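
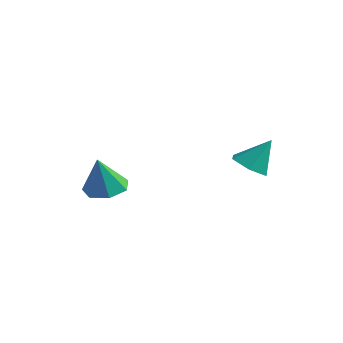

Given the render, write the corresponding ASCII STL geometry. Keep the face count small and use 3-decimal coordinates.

solid 
facet normal -0.040 0.288 -0.957
outer loop
vertex -1.927 -2.363 0.565
vertex -2.543 -2.532 0.54
vertex -2.291 -1.966 0.7
endloop
endfacet
facet normal 0.694 0.444 0.566
outer loop
vertex -1.927 -2.363 0.565
vertex -2.291 -1.966 0.7
vertex -2.497 -2.868 1.66
endloop
endfacet
facet normal -0.039 0.288 -0.957
outer loop
vertex -2.291 -1.966 0.7
vertex -2.543 -2.532 0.54
vertex -2.845 -1.995 0.714
endloop
endfacet
facet normal -0.021 0.731 0.682
outer loop
vertex -2.291 -1.966 0.7
vertex -2.845 -1.995 0.714
vertex -2.497 -2.868 1.66
endloop
endfacet
facet normal -0.041 0.287 -0.957
outer loop
vertex -2.845 -1.995 0.714
vertex -2.543 -2.532 0.54
vertex -3.172 -2.428 0.598
endloop
endfacet
facet normal -0.706 0.372 0.603
outer loop
vertex -2.845 -1.995 0.714
vertex -3.172 -2.428 0.598
vertex -2.497 -2.868 1.66
endloop
endfacet
facet normal -0.041 0.287 -0.957
outer loop
vertex -3.172 -2.428 0.598
vertex -2.543 -2.532 0.54
vertex -3.026 -2.94 0.438
endloop
endfacet
facet normal -0.847 -0.363 0.388
outer loop
vertex -3.172 -2.428 0.598
vertex -3.026 -2.94 0.438
vertex -2.497 -2.868 1.66
endloop
endfacet
facet normal -0.041 0.287 -0.957
outer loop
vertex -3.026 -2.94 0.438
vertex -2.543 -2.532 0.54
vertex -2.516 -3.144 0.355
endloop
endfacet
facet normal -0.336 -0.921 0.200
outer loop
vertex -3.026 -2.94 0.438
vertex -2.516 -3.144 0.355
vertex -2.497 -2.868 1.66
endloop
endfacet
facet normal -0.040 0.288 -0.957
outer loop
vertex -2.516 -3.144 0.355
vertex -2.543 -2.532 0.54
vertex -2.027 -2.887 0.412
endloop
endfacet
facet normal 0.441 -0.879 0.180
outer loop
vertex -2.516 -3.144 0.355
vertex -2.027 -2.887 0.412
vertex -2.497 -2.868 1.66
endloop
endfacet
facet normal -0.040 0.287 -0.957
outer loop
vertex -2.027 -2.887 0.412
vertex -2.543 -2.532 0.54
vertex -1.927 -2.363 0.565
endloop
endfacet
facet normal 0.899 -0.272 0.343
outer loop
vertex -2.027 -2.887 0.412
vertex -1.927 -2.363 0.565
vertex -2.497 -2.868 1.66
endloop
endfacet
facet normal -0.310 -0.454 -0.835
outer loop
vertex 0.088 0.83 0.742
vertex -0.486 0.797 0.973
vertex -0.313 1.291 0.64
endloop
endfacet
facet normal 0.761 0.641 -0.094
outer loop
vertex 0.088 0.83 0.742
vertex -0.313 1.291 0.64
vertex -0.154 1.283 1.867
endloop
endfacet
facet normal -0.311 -0.454 -0.835
outer loop
vertex -0.313 1.291 0.64
vertex -0.486 0.797 0.973
vertex -0.888 1.258 0.872
endloop
endfacet
facet normal -0.052 0.999 0.013
outer loop
vertex -0.313 1.291 0.64
vertex -0.888 1.258 0.872
vertex -0.154 1.283 1.867
endloop
endfacet
facet normal -0.310 -0.454 -0.836
outer loop
vertex -0.888 1.258 0.872
vertex -0.486 0.797 0.973
vertex -1.06 0.764 1.204
endloop
endfacet
facet normal -0.674 0.559 0.483
outer loop
vertex -0.888 1.258 0.872
vertex -1.06 0.764 1.204
vertex -0.154 1.283 1.867
endloop
endfacet
facet normal -0.310 -0.455 -0.835
outer loop
vertex -1.06 0.764 1.204
vertex -0.486 0.797 0.973
vertex -0.658 0.303 1.306
endloop
endfacet
facet normal -0.483 -0.235 0.844
outer loop
vertex -1.06 0.764 1.204
vertex -0.658 0.303 1.306
vertex -0.154 1.283 1.867
endloop
endfacet
facet normal -0.310 -0.455 -0.835
outer loop
vertex -0.658 0.303 1.306
vertex -0.486 0.797 0.973
vertex -0.084 0.336 1.075
endloop
endfacet
facet normal 0.330 -0.591 0.736
outer loop
vertex -0.658 0.303 1.306
vertex -0.084 0.336 1.075
vertex -0.154 1.283 1.867
endloop
endfacet
facet normal -0.310 -0.455 -0.835
outer loop
vertex -0.084 0.336 1.075
vertex -0.486 0.797 0.973
vertex 0.088 0.83 0.742
endloop
endfacet
facet normal 0.952 -0.152 0.266
outer loop
vertex -0.084 0.336 1.075
vertex 0.088 0.83 0.742
vertex -0.154 1.283 1.867
endloop
endfacet

endsolid


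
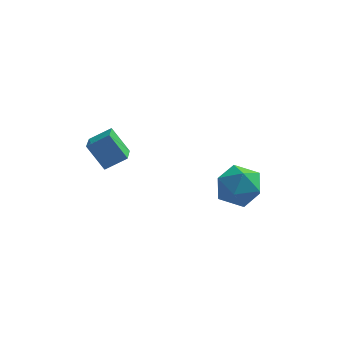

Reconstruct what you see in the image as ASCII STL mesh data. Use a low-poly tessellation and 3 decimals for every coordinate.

solid 
facet normal -0.999 -0.032 -0.030
outer loop
vertex 0.542 0.635 -1.493
vertex 0.581 -0.324 -1.767
vertex 0.544 -0.083 -0.799
endloop
endfacet
facet normal -0.774 0.439 0.456
outer loop
vertex 0.542 0.635 -1.493
vertex 0.544 -0.083 -0.799
vertex 1.091 0.742 -0.665
endloop
endfacet
facet normal -0.367 0.922 0.124
outer loop
vertex 0.542 0.635 -1.493
vertex 1.091 0.742 -0.665
vertex 1.466 1.011 -1.551
endloop
endfacet
facet normal -0.341 0.749 -0.568
outer loop
vertex 0.542 0.635 -1.493
vertex 1.466 1.011 -1.551
vertex 1.151 0.352 -2.232
endloop
endfacet
facet normal -0.731 0.160 -0.664
outer loop
vertex 0.542 0.635 -1.493
vertex 1.151 0.352 -2.232
vertex 0.581 -0.324 -1.767
endloop
endfacet
facet normal -0.365 0.091 0.927
outer loop
vertex 1.091 0.742 -0.665
vertex 0.544 -0.083 -0.799
vertex 1.469 -0.152 -0.428
endloop
endfacet
facet normal -0.729 -0.670 0.139
outer loop
vertex 0.544 -0.083 -0.799
vertex 0.581 -0.324 -1.767
vertex 1.154 -0.811 -1.109
endloop
endfacet
facet normal -0.296 -0.360 -0.885
outer loop
vertex 0.581 -0.324 -1.767
vertex 1.151 0.352 -2.232
vertex 1.529 -0.542 -1.995
endloop
endfacet
facet normal 0.337 0.594 -0.731
outer loop
vertex 1.151 0.352 -2.232
vertex 1.466 1.011 -1.551
vertex 2.076 0.283 -1.861
endloop
endfacet
facet normal 0.294 0.873 0.390
outer loop
vertex 1.466 1.011 -1.551
vertex 1.091 0.742 -0.665
vertex 2.039 0.524 -0.893
endloop
endfacet
facet normal 0.341 -0.749 0.568
outer loop
vertex 2.078 -0.435 -1.167
vertex 1.469 -0.152 -0.428
vertex 1.154 -0.811 -1.109
endloop
endfacet
facet normal 0.367 -0.922 -0.124
outer loop
vertex 2.078 -0.435 -1.167
vertex 1.154 -0.811 -1.109
vertex 1.529 -0.542 -1.995
endloop
endfacet
facet normal 0.774 -0.439 -0.456
outer loop
vertex 2.078 -0.435 -1.167
vertex 1.529 -0.542 -1.995
vertex 2.076 0.283 -1.861
endloop
endfacet
facet normal 0.999 0.032 0.030
outer loop
vertex 2.078 -0.435 -1.167
vertex 2.076 0.283 -1.861
vertex 2.039 0.524 -0.893
endloop
endfacet
facet normal 0.731 -0.160 0.664
outer loop
vertex 2.078 -0.435 -1.167
vertex 2.039 0.524 -0.893
vertex 1.469 -0.152 -0.428
endloop
endfacet
facet normal -0.337 -0.594 0.731
outer loop
vertex 1.154 -0.811 -1.109
vertex 1.469 -0.152 -0.428
vertex 0.544 -0.083 -0.799
endloop
endfacet
facet normal -0.294 -0.873 -0.390
outer loop
vertex 1.529 -0.542 -1.995
vertex 1.154 -0.811 -1.109
vertex 0.581 -0.324 -1.767
endloop
endfacet
facet normal 0.365 -0.091 -0.927
outer loop
vertex 2.076 0.283 -1.861
vertex 1.529 -0.542 -1.995
vertex 1.151 0.352 -2.232
endloop
endfacet
facet normal 0.729 0.670 -0.139
outer loop
vertex 2.039 0.524 -0.893
vertex 2.076 0.283 -1.861
vertex 1.466 1.011 -1.551
endloop
endfacet
facet normal 0.296 0.360 0.885
outer loop
vertex 1.469 -0.152 -0.428
vertex 2.039 0.524 -0.893
vertex 1.091 0.742 -0.665
endloop
endfacet
facet normal -0.551 0.274 0.788
outer loop
vertex -3.064 -2.798 3.378
vertex -3.091 -1.784 3.007
vertex -3.84 -2.993 2.903
endloop
endfacet
facet normal 0.025 -0.939 0.344
outer loop
vertex -3.189 -3.316 1.973
vertex -3.064 -2.798 3.378
vertex -3.84 -2.993 2.903
endloop
endfacet
facet normal -0.552 0.274 0.788
outer loop
vertex -3.84 -2.993 2.903
vertex -3.091 -1.784 3.007
vertex -3.866 -1.979 2.532
endloop
endfacet
facet normal -0.834 -0.208 -0.511
outer loop
vertex -3.866 -1.979 2.532
vertex -3.189 -3.316 1.973
vertex -3.84 -2.993 2.903
endloop
endfacet
facet normal 0.834 0.209 0.511
outer loop
vertex -3.064 -2.798 3.378
vertex -2.44 -2.107 2.077
vertex -3.091 -1.784 3.007
endloop
endfacet
facet normal 0.025 -0.939 0.344
outer loop
vertex -2.414 -3.121 2.448
vertex -3.064 -2.798 3.378
vertex -3.189 -3.316 1.973
endloop
endfacet
facet normal 0.834 0.208 0.511
outer loop
vertex -2.414 -3.121 2.448
vertex -2.44 -2.107 2.077
vertex -3.064 -2.798 3.378
endloop
endfacet
facet normal -0.025 0.939 -0.344
outer loop
vertex -3.091 -1.784 3.007
vertex -2.44 -2.107 2.077
vertex -3.866 -1.979 2.532
endloop
endfacet
facet normal -0.834 -0.209 -0.510
outer loop
vertex -3.216 -2.302 1.602
vertex -3.189 -3.316 1.973
vertex -3.866 -1.979 2.532
endloop
endfacet
facet normal -0.025 0.939 -0.344
outer loop
vertex -3.866 -1.979 2.532
vertex -2.44 -2.107 2.077
vertex -3.216 -2.302 1.602
endloop
endfacet
facet normal 0.552 -0.274 -0.788
outer loop
vertex -3.216 -2.302 1.602
vertex -2.414 -3.121 2.448
vertex -3.189 -3.316 1.973
endloop
endfacet
facet normal 0.551 -0.274 -0.788
outer loop
vertex -2.44 -2.107 2.077
vertex -2.414 -3.121 2.448
vertex -3.216 -2.302 1.602
endloop
endfacet

endsolid


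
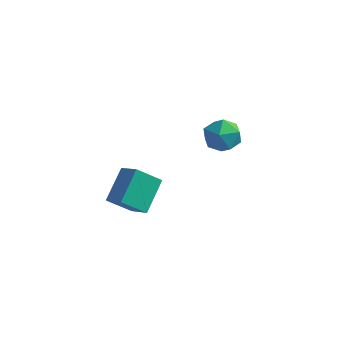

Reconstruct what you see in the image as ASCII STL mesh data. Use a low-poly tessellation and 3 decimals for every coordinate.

solid 
facet normal -0.578 -0.500 0.645
outer loop
vertex 0.042 -2.221 -0.798
vertex -1.043 -1.764 -1.415
vertex 0.065 -3.866 -2.054
endloop
endfacet
facet normal 0.816 -0.343 0.464
outer loop
vertex 1.023 -3.036 -3.125
vertex 0.042 -2.221 -0.798
vertex 0.065 -3.866 -2.054
endloop
endfacet
facet normal -0.578 -0.501 0.645
outer loop
vertex 0.065 -3.866 -2.054
vertex -1.043 -1.764 -1.415
vertex -1.021 -3.409 -2.672
endloop
endfacet
facet normal 0.011 -0.795 -0.607
outer loop
vertex -1.021 -3.409 -2.672
vertex 1.023 -3.036 -3.125
vertex 0.065 -3.866 -2.054
endloop
endfacet
facet normal -0.010 0.795 0.607
outer loop
vertex 0.042 -2.221 -0.798
vertex -0.085 -0.934 -2.486
vertex -1.043 -1.764 -1.415
endloop
endfacet
facet normal 0.816 -0.344 0.465
outer loop
vertex 1.001 -1.391 -1.868
vertex 0.042 -2.221 -0.798
vertex 1.023 -3.036 -3.125
endloop
endfacet
facet normal -0.011 0.795 0.607
outer loop
vertex 1.001 -1.391 -1.868
vertex -0.085 -0.934 -2.486
vertex 0.042 -2.221 -0.798
endloop
endfacet
facet normal -0.816 0.344 -0.464
outer loop
vertex -1.043 -1.764 -1.415
vertex -0.085 -0.934 -2.486
vertex -1.021 -3.409 -2.672
endloop
endfacet
facet normal 0.010 -0.795 -0.607
outer loop
vertex -0.062 -2.579 -3.742
vertex 1.023 -3.036 -3.125
vertex -1.021 -3.409 -2.672
endloop
endfacet
facet normal -0.816 0.344 -0.465
outer loop
vertex -1.021 -3.409 -2.672
vertex -0.085 -0.934 -2.486
vertex -0.062 -2.579 -3.742
endloop
endfacet
facet normal 0.578 0.501 -0.645
outer loop
vertex -0.062 -2.579 -3.742
vertex 1.001 -1.391 -1.868
vertex 1.023 -3.036 -3.125
endloop
endfacet
facet normal 0.578 0.500 -0.645
outer loop
vertex -0.085 -0.934 -2.486
vertex 1.001 -1.391 -1.868
vertex -0.062 -2.579 -3.742
endloop
endfacet
facet normal -0.203 0.723 0.660
outer loop
vertex 1.135 4.146 -1.191
vertex 1.856 3.664 -0.441
vertex 2.24 4.449 -1.183
endloop
endfacet
facet normal -0.264 0.964 -0.009
outer loop
vertex 1.135 4.146 -1.191
vertex 2.24 4.449 -1.183
vertex 1.697 4.291 -2.179
endloop
endfacet
facet normal -0.751 0.564 -0.344
outer loop
vertex 1.135 4.146 -1.191
vertex 1.697 4.291 -2.179
vertex 0.977 3.408 -2.054
endloop
endfacet
facet normal -0.990 0.075 0.117
outer loop
vertex 1.135 4.146 -1.191
vertex 0.977 3.408 -2.054
vertex 1.075 3.021 -0.98
endloop
endfacet
facet normal -0.652 0.173 0.738
outer loop
vertex 1.135 4.146 -1.191
vertex 1.075 3.021 -0.98
vertex 1.856 3.664 -0.441
endloop
endfacet
facet normal 0.363 0.869 -0.336
outer loop
vertex 1.697 4.291 -2.179
vertex 2.24 4.449 -1.183
vertex 2.765 3.899 -2.04
endloop
endfacet
facet normal 0.461 0.480 0.746
outer loop
vertex 2.24 4.449 -1.183
vertex 1.856 3.664 -0.441
vertex 2.863 3.512 -0.966
endloop
endfacet
facet normal -0.264 -0.411 0.873
outer loop
vertex 1.856 3.664 -0.441
vertex 1.075 3.021 -0.98
vertex 2.143 2.629 -0.841
endloop
endfacet
facet normal -0.811 -0.570 -0.131
outer loop
vertex 1.075 3.021 -0.98
vertex 0.977 3.408 -2.054
vertex 1.6 2.471 -1.837
endloop
endfacet
facet normal -0.424 0.222 -0.878
outer loop
vertex 0.977 3.408 -2.054
vertex 1.697 4.291 -2.179
vertex 1.984 3.256 -2.579
endloop
endfacet
facet normal 0.990 -0.075 -0.117
outer loop
vertex 2.705 2.774 -1.829
vertex 2.765 3.899 -2.04
vertex 2.863 3.512 -0.966
endloop
endfacet
facet normal 0.751 -0.564 0.344
outer loop
vertex 2.705 2.774 -1.829
vertex 2.863 3.512 -0.966
vertex 2.143 2.629 -0.841
endloop
endfacet
facet normal 0.264 -0.964 0.009
outer loop
vertex 2.705 2.774 -1.829
vertex 2.143 2.629 -0.841
vertex 1.6 2.471 -1.837
endloop
endfacet
facet normal 0.203 -0.723 -0.660
outer loop
vertex 2.705 2.774 -1.829
vertex 1.6 2.471 -1.837
vertex 1.984 3.256 -2.579
endloop
endfacet
facet normal 0.652 -0.173 -0.738
outer loop
vertex 2.705 2.774 -1.829
vertex 1.984 3.256 -2.579
vertex 2.765 3.899 -2.04
endloop
endfacet
facet normal 0.811 0.570 0.131
outer loop
vertex 2.863 3.512 -0.966
vertex 2.765 3.899 -2.04
vertex 2.24 4.449 -1.183
endloop
endfacet
facet normal 0.424 -0.222 0.878
outer loop
vertex 2.143 2.629 -0.841
vertex 2.863 3.512 -0.966
vertex 1.856 3.664 -0.441
endloop
endfacet
facet normal -0.363 -0.869 0.336
outer loop
vertex 1.6 2.471 -1.837
vertex 2.143 2.629 -0.841
vertex 1.075 3.021 -0.98
endloop
endfacet
facet normal -0.461 -0.480 -0.746
outer loop
vertex 1.984 3.256 -2.579
vertex 1.6 2.471 -1.837
vertex 0.977 3.408 -2.054
endloop
endfacet
facet normal 0.264 0.411 -0.873
outer loop
vertex 2.765 3.899 -2.04
vertex 1.984 3.256 -2.579
vertex 1.697 4.291 -2.179
endloop
endfacet

endsolid


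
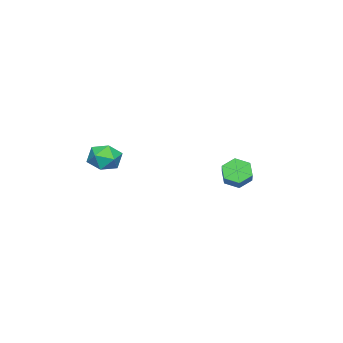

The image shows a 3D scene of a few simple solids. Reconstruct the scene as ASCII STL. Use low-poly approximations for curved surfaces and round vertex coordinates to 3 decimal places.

solid 
facet normal -0.644 0.673 -0.364
outer loop
vertex 1.212 -2.465 0.268
vertex 0.707 -2.865 0.422
vertex 0.924 -2.419 0.862
endloop
endfacet
facet normal -0.059 0.993 -0.106
outer loop
vertex 1.212 -2.465 0.268
vertex 0.924 -2.419 0.862
vertex 1.583 -2.385 0.811
endloop
endfacet
facet normal 0.506 0.733 -0.454
outer loop
vertex 1.212 -2.465 0.268
vertex 1.583 -2.385 0.811
vertex 1.774 -2.809 0.339
endloop
endfacet
facet normal 0.273 0.254 -0.928
outer loop
vertex 1.212 -2.465 0.268
vertex 1.774 -2.809 0.339
vertex 1.233 -3.105 0.099
endloop
endfacet
facet normal -0.437 0.216 -0.873
outer loop
vertex 1.212 -2.465 0.268
vertex 1.233 -3.105 0.099
vertex 0.707 -2.865 0.422
endloop
endfacet
facet normal 0.003 0.813 0.582
outer loop
vertex 1.583 -2.385 0.811
vertex 0.924 -2.419 0.862
vertex 1.307 -2.735 1.301
endloop
endfacet
facet normal -0.941 0.296 0.164
outer loop
vertex 0.924 -2.419 0.862
vertex 0.707 -2.865 0.422
vertex 0.766 -3.031 1.061
endloop
endfacet
facet normal -0.607 -0.444 -0.659
outer loop
vertex 0.707 -2.865 0.422
vertex 1.233 -3.105 0.099
vertex 0.957 -3.455 0.589
endloop
endfacet
facet normal 0.542 -0.383 -0.748
outer loop
vertex 1.233 -3.105 0.099
vertex 1.774 -2.809 0.339
vertex 1.616 -3.421 0.538
endloop
endfacet
facet normal 0.919 0.394 0.018
outer loop
vertex 1.774 -2.809 0.339
vertex 1.583 -2.385 0.811
vertex 1.833 -2.975 0.978
endloop
endfacet
facet normal -0.273 -0.254 0.928
outer loop
vertex 1.328 -3.375 1.132
vertex 1.307 -2.735 1.301
vertex 0.766 -3.031 1.061
endloop
endfacet
facet normal -0.506 -0.733 0.454
outer loop
vertex 1.328 -3.375 1.132
vertex 0.766 -3.031 1.061
vertex 0.957 -3.455 0.589
endloop
endfacet
facet normal 0.059 -0.993 0.106
outer loop
vertex 1.328 -3.375 1.132
vertex 0.957 -3.455 0.589
vertex 1.616 -3.421 0.538
endloop
endfacet
facet normal 0.644 -0.673 0.364
outer loop
vertex 1.328 -3.375 1.132
vertex 1.616 -3.421 0.538
vertex 1.833 -2.975 0.978
endloop
endfacet
facet normal 0.437 -0.216 0.873
outer loop
vertex 1.328 -3.375 1.132
vertex 1.833 -2.975 0.978
vertex 1.307 -2.735 1.301
endloop
endfacet
facet normal -0.542 0.383 0.748
outer loop
vertex 0.766 -3.031 1.061
vertex 1.307 -2.735 1.301
vertex 0.924 -2.419 0.862
endloop
endfacet
facet normal -0.919 -0.394 -0.018
outer loop
vertex 0.957 -3.455 0.589
vertex 0.766 -3.031 1.061
vertex 0.707 -2.865 0.422
endloop
endfacet
facet normal -0.003 -0.813 -0.582
outer loop
vertex 1.616 -3.421 0.538
vertex 0.957 -3.455 0.589
vertex 1.233 -3.105 0.099
endloop
endfacet
facet normal 0.941 -0.296 -0.164
outer loop
vertex 1.833 -2.975 0.978
vertex 1.616 -3.421 0.538
vertex 1.774 -2.809 0.339
endloop
endfacet
facet normal 0.607 0.444 0.659
outer loop
vertex 1.307 -2.735 1.301
vertex 1.833 -2.975 0.978
vertex 1.583 -2.385 0.811
endloop
endfacet
facet normal -0.755 -0.340 -0.561
outer loop
vertex -3.32 0.004 -1.854
vertex -3.579 -0.205 -1.379
vertex -3.691 0.336 -1.556
endloop
endfacet
facet normal 0.147 0.746 -0.649
outer loop
vertex -3.32 0.004 -1.854
vertex -3.691 0.336 -1.556
vertex -2.542 0.354 -1.276
endloop
endfacet
facet normal 0.147 0.746 -0.649
outer loop
vertex -2.542 0.354 -1.276
vertex -3.691 0.336 -1.556
vertex -2.913 0.686 -0.978
endloop
endfacet
facet normal 0.755 0.340 0.561
outer loop
vertex -2.542 0.354 -1.276
vertex -2.913 0.686 -0.978
vertex -2.801 0.145 -0.801
endloop
endfacet
facet normal -0.756 -0.340 -0.560
outer loop
vertex -3.691 0.336 -1.556
vertex -3.579 -0.205 -1.379
vertex -3.949 0.127 -1.081
endloop
endfacet
facet normal -0.481 0.869 0.121
outer loop
vertex -3.691 0.336 -1.556
vertex -3.949 0.127 -1.081
vertex -2.913 0.686 -0.978
endloop
endfacet
facet normal -0.481 0.869 0.121
outer loop
vertex -2.913 0.686 -0.978
vertex -3.949 0.127 -1.081
vertex -3.171 0.477 -0.503
endloop
endfacet
facet normal 0.756 0.340 0.560
outer loop
vertex -2.913 0.686 -0.978
vertex -3.171 0.477 -0.503
vertex -2.801 0.145 -0.801
endloop
endfacet
facet normal -0.756 -0.339 -0.561
outer loop
vertex -3.949 0.127 -1.081
vertex -3.579 -0.205 -1.379
vertex -3.838 -0.414 -0.904
endloop
endfacet
facet normal -0.627 0.123 0.769
outer loop
vertex -3.949 0.127 -1.081
vertex -3.838 -0.414 -0.904
vertex -3.171 0.477 -0.503
endloop
endfacet
facet normal -0.627 0.123 0.769
outer loop
vertex -3.171 0.477 -0.503
vertex -3.838 -0.414 -0.904
vertex -3.06 -0.064 -0.326
endloop
endfacet
facet normal 0.756 0.339 0.561
outer loop
vertex -3.171 0.477 -0.503
vertex -3.06 -0.064 -0.326
vertex -2.801 0.145 -0.801
endloop
endfacet
facet normal -0.755 -0.340 -0.561
outer loop
vertex -3.838 -0.414 -0.904
vertex -3.579 -0.205 -1.379
vertex -3.467 -0.746 -1.202
endloop
endfacet
facet normal -0.147 -0.746 0.649
outer loop
vertex -3.838 -0.414 -0.904
vertex -3.467 -0.746 -1.202
vertex -3.06 -0.064 -0.326
endloop
endfacet
facet normal -0.147 -0.746 0.649
outer loop
vertex -3.06 -0.064 -0.326
vertex -3.467 -0.746 -1.202
vertex -2.689 -0.396 -0.624
endloop
endfacet
facet normal 0.755 0.340 0.561
outer loop
vertex -3.06 -0.064 -0.326
vertex -2.689 -0.396 -0.624
vertex -2.801 0.145 -0.801
endloop
endfacet
facet normal -0.756 -0.340 -0.560
outer loop
vertex -3.467 -0.746 -1.202
vertex -3.579 -0.205 -1.379
vertex -3.209 -0.537 -1.677
endloop
endfacet
facet normal 0.481 -0.869 -0.121
outer loop
vertex -3.467 -0.746 -1.202
vertex -3.209 -0.537 -1.677
vertex -2.689 -0.396 -0.624
endloop
endfacet
facet normal 0.481 -0.869 -0.121
outer loop
vertex -2.689 -0.396 -0.624
vertex -3.209 -0.537 -1.677
vertex -2.431 -0.187 -1.099
endloop
endfacet
facet normal 0.756 0.340 0.560
outer loop
vertex -2.689 -0.396 -0.624
vertex -2.431 -0.187 -1.099
vertex -2.801 0.145 -0.801
endloop
endfacet
facet normal -0.756 -0.339 -0.561
outer loop
vertex -3.209 -0.537 -1.677
vertex -3.579 -0.205 -1.379
vertex -3.32 0.004 -1.854
endloop
endfacet
facet normal 0.627 -0.123 -0.769
outer loop
vertex -3.209 -0.537 -1.677
vertex -3.32 0.004 -1.854
vertex -2.431 -0.187 -1.099
endloop
endfacet
facet normal 0.627 -0.123 -0.769
outer loop
vertex -2.431 -0.187 -1.099
vertex -3.32 0.004 -1.854
vertex -2.542 0.354 -1.276
endloop
endfacet
facet normal 0.756 0.339 0.561
outer loop
vertex -2.431 -0.187 -1.099
vertex -2.542 0.354 -1.276
vertex -2.801 0.145 -0.801
endloop
endfacet

endsolid


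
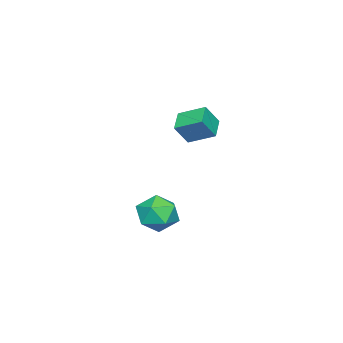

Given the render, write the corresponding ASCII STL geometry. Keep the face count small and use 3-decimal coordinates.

solid 
facet normal 0.191 0.291 0.937
outer loop
vertex 3.738 2.268 -1.886
vertex 3.532 1.194 -1.511
vertex 4.602 1.502 -1.825
endloop
endfacet
facet normal 0.567 0.677 0.470
outer loop
vertex 3.738 2.268 -1.886
vertex 4.602 1.502 -1.825
vertex 4.518 2.206 -2.738
endloop
endfacet
facet normal 0.107 0.994 0.025
outer loop
vertex 3.738 2.268 -1.886
vertex 4.518 2.206 -2.738
vertex 3.396 2.333 -2.989
endloop
endfacet
facet normal -0.553 0.804 0.219
outer loop
vertex 3.738 2.268 -1.886
vertex 3.396 2.333 -2.989
vertex 2.786 1.707 -2.231
endloop
endfacet
facet normal -0.501 0.369 0.783
outer loop
vertex 3.738 2.268 -1.886
vertex 2.786 1.707 -2.231
vertex 3.532 1.194 -1.511
endloop
endfacet
facet normal 0.970 0.229 0.087
outer loop
vertex 4.518 2.206 -2.738
vertex 4.602 1.502 -1.825
vertex 4.794 1.093 -2.889
endloop
endfacet
facet normal 0.362 -0.396 0.844
outer loop
vertex 4.602 1.502 -1.825
vertex 3.532 1.194 -1.511
vertex 4.184 0.467 -2.131
endloop
endfacet
facet normal -0.758 -0.269 0.594
outer loop
vertex 3.532 1.194 -1.511
vertex 2.786 1.707 -2.231
vertex 3.062 0.594 -2.382
endloop
endfacet
facet normal -0.842 0.434 -0.319
outer loop
vertex 2.786 1.707 -2.231
vertex 3.396 2.333 -2.989
vertex 2.978 1.298 -3.295
endloop
endfacet
facet normal 0.225 0.741 -0.632
outer loop
vertex 3.396 2.333 -2.989
vertex 4.518 2.206 -2.738
vertex 4.048 1.606 -3.609
endloop
endfacet
facet normal 0.553 -0.804 -0.219
outer loop
vertex 3.842 0.532 -3.234
vertex 4.794 1.093 -2.889
vertex 4.184 0.467 -2.131
endloop
endfacet
facet normal -0.107 -0.994 -0.025
outer loop
vertex 3.842 0.532 -3.234
vertex 4.184 0.467 -2.131
vertex 3.062 0.594 -2.382
endloop
endfacet
facet normal -0.567 -0.677 -0.470
outer loop
vertex 3.842 0.532 -3.234
vertex 3.062 0.594 -2.382
vertex 2.978 1.298 -3.295
endloop
endfacet
facet normal -0.191 -0.291 -0.937
outer loop
vertex 3.842 0.532 -3.234
vertex 2.978 1.298 -3.295
vertex 4.048 1.606 -3.609
endloop
endfacet
facet normal 0.501 -0.369 -0.783
outer loop
vertex 3.842 0.532 -3.234
vertex 4.048 1.606 -3.609
vertex 4.794 1.093 -2.889
endloop
endfacet
facet normal 0.842 -0.434 0.319
outer loop
vertex 4.184 0.467 -2.131
vertex 4.794 1.093 -2.889
vertex 4.602 1.502 -1.825
endloop
endfacet
facet normal -0.225 -0.741 0.632
outer loop
vertex 3.062 0.594 -2.382
vertex 4.184 0.467 -2.131
vertex 3.532 1.194 -1.511
endloop
endfacet
facet normal -0.970 -0.229 -0.087
outer loop
vertex 2.978 1.298 -3.295
vertex 3.062 0.594 -2.382
vertex 2.786 1.707 -2.231
endloop
endfacet
facet normal -0.362 0.396 -0.844
outer loop
vertex 4.048 1.606 -3.609
vertex 2.978 1.298 -3.295
vertex 3.396 2.333 -2.989
endloop
endfacet
facet normal 0.758 0.269 -0.594
outer loop
vertex 4.794 1.093 -2.889
vertex 4.048 1.606 -3.609
vertex 4.518 2.206 -2.738
endloop
endfacet
facet normal -0.488 0.302 -0.819
outer loop
vertex -2.965 -0.36 0.221
vertex -3.152 1.063 0.858
vertex -1.832 0.028 -0.311
endloop
endfacet
facet normal 0.120 -0.906 -0.406
outer loop
vertex -1.168 -0.383 0.802
vertex -2.965 -0.36 0.221
vertex -1.832 0.028 -0.311
endloop
endfacet
facet normal -0.488 0.302 -0.819
outer loop
vertex -1.832 0.028 -0.311
vertex -3.152 1.063 0.858
vertex -2.019 1.45 0.325
endloop
endfacet
facet normal 0.864 0.296 -0.407
outer loop
vertex -2.019 1.45 0.325
vertex -1.168 -0.383 0.802
vertex -1.832 0.028 -0.311
endloop
endfacet
facet normal -0.864 -0.296 0.407
outer loop
vertex -2.965 -0.36 0.221
vertex -2.488 0.652 1.971
vertex -3.152 1.063 0.858
endloop
endfacet
facet normal 0.119 -0.907 -0.405
outer loop
vertex -2.301 -0.77 1.335
vertex -2.965 -0.36 0.221
vertex -1.168 -0.383 0.802
endloop
endfacet
facet normal -0.865 -0.296 0.407
outer loop
vertex -2.301 -0.77 1.335
vertex -2.488 0.652 1.971
vertex -2.965 -0.36 0.221
endloop
endfacet
facet normal -0.119 0.906 0.406
outer loop
vertex -3.152 1.063 0.858
vertex -2.488 0.652 1.971
vertex -2.019 1.45 0.325
endloop
endfacet
facet normal 0.865 0.296 -0.407
outer loop
vertex -1.355 1.04 1.439
vertex -1.168 -0.383 0.802
vertex -2.019 1.45 0.325
endloop
endfacet
facet normal -0.120 0.906 0.405
outer loop
vertex -2.019 1.45 0.325
vertex -2.488 0.652 1.971
vertex -1.355 1.04 1.439
endloop
endfacet
facet normal 0.488 -0.302 0.819
outer loop
vertex -1.355 1.04 1.439
vertex -2.301 -0.77 1.335
vertex -1.168 -0.383 0.802
endloop
endfacet
facet normal 0.488 -0.302 0.819
outer loop
vertex -2.488 0.652 1.971
vertex -2.301 -0.77 1.335
vertex -1.355 1.04 1.439
endloop
endfacet

endsolid


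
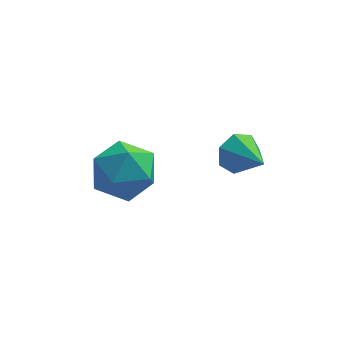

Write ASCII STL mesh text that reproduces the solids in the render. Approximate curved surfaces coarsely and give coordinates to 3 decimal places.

solid 
facet normal -0.712 0.590 0.381
outer loop
vertex -2.612 0.645 -2.862
vertex -2.683 0.12 -2.182
vertex -2.127 0.778 -2.162
endloop
endfacet
facet normal -0.250 0.968 -0.010
outer loop
vertex -2.612 0.645 -2.862
vertex -2.127 0.778 -2.162
vertex -1.781 0.859 -2.947
endloop
endfacet
facet normal -0.248 0.698 -0.672
outer loop
vertex -2.612 0.645 -2.862
vertex -1.781 0.859 -2.947
vertex -2.123 0.25 -3.453
endloop
endfacet
facet normal -0.709 0.153 -0.689
outer loop
vertex -2.612 0.645 -2.862
vertex -2.123 0.25 -3.453
vertex -2.681 -0.206 -2.98
endloop
endfacet
facet normal -0.996 0.086 -0.038
outer loop
vertex -2.612 0.645 -2.862
vertex -2.681 -0.206 -2.98
vertex -2.683 0.12 -2.182
endloop
endfacet
facet normal 0.401 0.876 0.267
outer loop
vertex -1.781 0.859 -2.947
vertex -2.127 0.778 -2.162
vertex -1.339 0.466 -2.32
endloop
endfacet
facet normal -0.346 0.265 0.900
outer loop
vertex -2.127 0.778 -2.162
vertex -2.683 0.12 -2.182
vertex -1.897 0.01 -1.847
endloop
endfacet
facet normal -0.805 -0.550 0.223
outer loop
vertex -2.683 0.12 -2.182
vertex -2.681 -0.206 -2.98
vertex -2.239 -0.599 -2.353
endloop
endfacet
facet normal -0.341 -0.442 -0.829
outer loop
vertex -2.681 -0.206 -2.98
vertex -2.123 0.25 -3.453
vertex -1.893 -0.518 -3.138
endloop
endfacet
facet normal 0.404 0.440 -0.802
outer loop
vertex -2.123 0.25 -3.453
vertex -1.781 0.859 -2.947
vertex -1.337 0.14 -3.118
endloop
endfacet
facet normal 0.709 -0.153 0.689
outer loop
vertex -1.408 -0.385 -2.438
vertex -1.339 0.466 -2.32
vertex -1.897 0.01 -1.847
endloop
endfacet
facet normal 0.248 -0.698 0.672
outer loop
vertex -1.408 -0.385 -2.438
vertex -1.897 0.01 -1.847
vertex -2.239 -0.599 -2.353
endloop
endfacet
facet normal 0.250 -0.968 0.010
outer loop
vertex -1.408 -0.385 -2.438
vertex -2.239 -0.599 -2.353
vertex -1.893 -0.518 -3.138
endloop
endfacet
facet normal 0.712 -0.590 -0.381
outer loop
vertex -1.408 -0.385 -2.438
vertex -1.893 -0.518 -3.138
vertex -1.337 0.14 -3.118
endloop
endfacet
facet normal 0.996 -0.086 0.038
outer loop
vertex -1.408 -0.385 -2.438
vertex -1.337 0.14 -3.118
vertex -1.339 0.466 -2.32
endloop
endfacet
facet normal 0.341 0.442 0.829
outer loop
vertex -1.897 0.01 -1.847
vertex -1.339 0.466 -2.32
vertex -2.127 0.778 -2.162
endloop
endfacet
facet normal -0.404 -0.440 0.802
outer loop
vertex -2.239 -0.599 -2.353
vertex -1.897 0.01 -1.847
vertex -2.683 0.12 -2.182
endloop
endfacet
facet normal -0.401 -0.876 -0.267
outer loop
vertex -1.893 -0.518 -3.138
vertex -2.239 -0.599 -2.353
vertex -2.681 -0.206 -2.98
endloop
endfacet
facet normal 0.346 -0.265 -0.900
outer loop
vertex -1.337 0.14 -3.118
vertex -1.893 -0.518 -3.138
vertex -2.123 0.25 -3.453
endloop
endfacet
facet normal 0.805 0.550 -0.223
outer loop
vertex -1.339 0.466 -2.32
vertex -1.337 0.14 -3.118
vertex -1.781 0.859 -2.947
endloop
endfacet
facet normal -0.513 0.771 -0.377
outer loop
vertex 0.796 -1.222 -1.132
vertex 0.504 -1.194 -0.678
vertex 0.967 -0.944 -0.796
endloop
endfacet
facet normal 0.923 -0.131 -0.362
outer loop
vertex 0.796 -1.222 -1.132
vertex 0.967 -0.944 -0.796
vertex 1.016 -1.966 -0.302
endloop
endfacet
facet normal -0.513 0.771 -0.378
outer loop
vertex 0.967 -0.944 -0.796
vertex 0.504 -1.194 -0.678
vertex 0.79 -0.854 -0.372
endloop
endfacet
facet normal 0.918 0.208 0.339
outer loop
vertex 0.967 -0.944 -0.796
vertex 0.79 -0.854 -0.372
vertex 1.016 -1.966 -0.302
endloop
endfacet
facet normal -0.514 0.771 -0.377
outer loop
vertex 0.79 -0.854 -0.372
vertex 0.504 -1.194 -0.678
vertex 0.397 -1.021 -0.178
endloop
endfacet
facet normal 0.391 0.137 0.910
outer loop
vertex 0.79 -0.854 -0.372
vertex 0.397 -1.021 -0.178
vertex 1.016 -1.966 -0.302
endloop
endfacet
facet normal -0.512 0.772 -0.377
outer loop
vertex 0.397 -1.021 -0.178
vertex 0.504 -1.194 -0.678
vertex 0.084 -1.318 -0.361
endloop
endfacet
facet normal -0.261 -0.292 0.920
outer loop
vertex 0.397 -1.021 -0.178
vertex 0.084 -1.318 -0.361
vertex 1.016 -1.966 -0.302
endloop
endfacet
facet normal -0.513 0.771 -0.378
outer loop
vertex 0.084 -1.318 -0.361
vertex 0.504 -1.194 -0.678
vertex 0.088 -1.522 -0.783
endloop
endfacet
facet normal -0.548 -0.755 0.360
outer loop
vertex 0.084 -1.318 -0.361
vertex 0.088 -1.522 -0.783
vertex 1.016 -1.966 -0.302
endloop
endfacet
facet normal -0.513 0.771 -0.376
outer loop
vertex 0.088 -1.522 -0.783
vertex 0.504 -1.194 -0.678
vertex 0.404 -1.479 -1.126
endloop
endfacet
facet normal -0.253 -0.903 -0.346
outer loop
vertex 0.088 -1.522 -0.783
vertex 0.404 -1.479 -1.126
vertex 1.016 -1.966 -0.302
endloop
endfacet
facet normal -0.512 0.772 -0.377
outer loop
vertex 0.404 -1.479 -1.126
vertex 0.504 -1.194 -0.678
vertex 0.796 -1.222 -1.132
endloop
endfacet
facet normal 0.401 -0.627 -0.668
outer loop
vertex 0.404 -1.479 -1.126
vertex 0.796 -1.222 -1.132
vertex 1.016 -1.966 -0.302
endloop
endfacet

endsolid


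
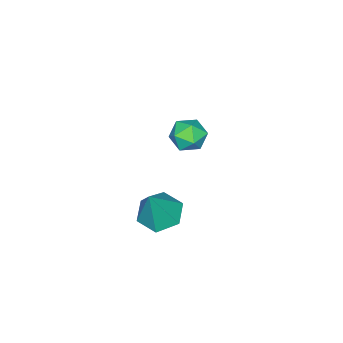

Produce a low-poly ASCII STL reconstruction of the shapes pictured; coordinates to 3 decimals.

solid 
facet normal 0.092 0.993 -0.077
outer loop
vertex -3.453 -0.447 1.597
vertex -3.876 -0.343 2.426
vertex -2.945 -0.433 2.383
endloop
endfacet
facet normal 0.626 0.660 -0.416
outer loop
vertex -3.453 -0.447 1.597
vertex -2.945 -0.433 2.383
vertex -2.745 -1.049 1.707
endloop
endfacet
facet normal 0.340 0.233 -0.911
outer loop
vertex -3.453 -0.447 1.597
vertex -2.745 -1.049 1.707
vertex -3.551 -1.339 1.332
endloop
endfacet
facet normal -0.370 0.302 -0.879
outer loop
vertex -3.453 -0.447 1.597
vertex -3.551 -1.339 1.332
vertex -4.25 -0.903 1.776
endloop
endfacet
facet normal -0.523 0.771 -0.363
outer loop
vertex -3.453 -0.447 1.597
vertex -4.25 -0.903 1.776
vertex -3.876 -0.343 2.426
endloop
endfacet
facet normal 0.967 0.250 0.058
outer loop
vertex -2.745 -1.049 1.707
vertex -2.945 -0.433 2.383
vertex -2.73 -1.317 2.604
endloop
endfacet
facet normal 0.104 0.788 0.607
outer loop
vertex -2.945 -0.433 2.383
vertex -3.876 -0.343 2.426
vertex -3.429 -0.881 3.048
endloop
endfacet
facet normal -0.892 0.429 0.143
outer loop
vertex -3.876 -0.343 2.426
vertex -4.25 -0.903 1.776
vertex -4.235 -1.171 2.673
endloop
endfacet
facet normal -0.644 -0.329 -0.691
outer loop
vertex -4.25 -0.903 1.776
vertex -3.551 -1.339 1.332
vertex -4.035 -1.787 1.997
endloop
endfacet
facet normal 0.504 -0.440 -0.743
outer loop
vertex -3.551 -1.339 1.332
vertex -2.745 -1.049 1.707
vertex -3.104 -1.877 1.954
endloop
endfacet
facet normal 0.370 -0.302 0.879
outer loop
vertex -3.527 -1.773 2.783
vertex -2.73 -1.317 2.604
vertex -3.429 -0.881 3.048
endloop
endfacet
facet normal -0.340 -0.233 0.911
outer loop
vertex -3.527 -1.773 2.783
vertex -3.429 -0.881 3.048
vertex -4.235 -1.171 2.673
endloop
endfacet
facet normal -0.626 -0.660 0.416
outer loop
vertex -3.527 -1.773 2.783
vertex -4.235 -1.171 2.673
vertex -4.035 -1.787 1.997
endloop
endfacet
facet normal -0.092 -0.993 0.077
outer loop
vertex -3.527 -1.773 2.783
vertex -4.035 -1.787 1.997
vertex -3.104 -1.877 1.954
endloop
endfacet
facet normal 0.523 -0.771 0.363
outer loop
vertex -3.527 -1.773 2.783
vertex -3.104 -1.877 1.954
vertex -2.73 -1.317 2.604
endloop
endfacet
facet normal 0.644 0.329 0.691
outer loop
vertex -3.429 -0.881 3.048
vertex -2.73 -1.317 2.604
vertex -2.945 -0.433 2.383
endloop
endfacet
facet normal -0.504 0.440 0.743
outer loop
vertex -4.235 -1.171 2.673
vertex -3.429 -0.881 3.048
vertex -3.876 -0.343 2.426
endloop
endfacet
facet normal -0.967 -0.250 -0.058
outer loop
vertex -4.035 -1.787 1.997
vertex -4.235 -1.171 2.673
vertex -4.25 -0.903 1.776
endloop
endfacet
facet normal -0.104 -0.788 -0.607
outer loop
vertex -3.104 -1.877 1.954
vertex -4.035 -1.787 1.997
vertex -3.551 -1.339 1.332
endloop
endfacet
facet normal 0.892 -0.429 -0.143
outer loop
vertex -2.73 -1.317 2.604
vertex -3.104 -1.877 1.954
vertex -2.745 -1.049 1.707
endloop
endfacet
facet normal -0.434 -0.053 -0.899
outer loop
vertex 2.715 1.595 1.977
vertex 1.87 1.194 2.409
vertex 1.96 2.215 2.305
endloop
endfacet
facet normal 0.653 0.753 0.079
outer loop
vertex 2.715 1.595 1.977
vertex 1.96 2.215 2.305
vertex 2.77 1.306 4.271
endloop
endfacet
facet normal -0.434 -0.053 -0.899
outer loop
vertex 1.96 2.215 2.305
vertex 1.87 1.194 2.409
vertex 1.115 1.813 2.737
endloop
endfacet
facet normal -0.171 0.866 0.471
outer loop
vertex 1.96 2.215 2.305
vertex 1.115 1.813 2.737
vertex 2.77 1.306 4.271
endloop
endfacet
facet normal -0.435 -0.054 -0.899
outer loop
vertex 1.115 1.813 2.737
vertex 1.87 1.194 2.409
vertex 1.026 0.792 2.842
endloop
endfacet
facet normal -0.651 0.134 0.747
outer loop
vertex 1.115 1.813 2.737
vertex 1.026 0.792 2.842
vertex 2.77 1.306 4.271
endloop
endfacet
facet normal -0.435 -0.054 -0.899
outer loop
vertex 1.026 0.792 2.842
vertex 1.87 1.194 2.409
vertex 1.781 0.173 2.514
endloop
endfacet
facet normal -0.308 -0.711 0.632
outer loop
vertex 1.026 0.792 2.842
vertex 1.781 0.173 2.514
vertex 2.77 1.306 4.271
endloop
endfacet
facet normal -0.434 -0.055 -0.899
outer loop
vertex 1.781 0.173 2.514
vertex 1.87 1.194 2.409
vertex 2.626 0.575 2.082
endloop
endfacet
facet normal 0.515 -0.823 0.241
outer loop
vertex 1.781 0.173 2.514
vertex 2.626 0.575 2.082
vertex 2.77 1.306 4.271
endloop
endfacet
facet normal -0.434 -0.055 -0.899
outer loop
vertex 2.626 0.575 2.082
vertex 1.87 1.194 2.409
vertex 2.715 1.595 1.977
endloop
endfacet
facet normal 0.995 -0.090 -0.035
outer loop
vertex 2.626 0.575 2.082
vertex 2.715 1.595 1.977
vertex 2.77 1.306 4.271
endloop
endfacet

endsolid


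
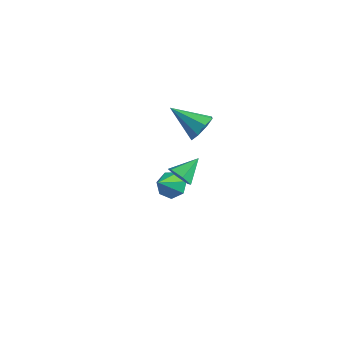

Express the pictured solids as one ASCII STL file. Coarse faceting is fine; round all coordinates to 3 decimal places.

solid 
facet normal -0.110 0.723 -0.682
outer loop
vertex 0.279 -0.437 -4.23
vertex -0.136 0.078 -3.618
vertex 0.743 0.03 -3.81
endloop
endfacet
facet normal 0.777 -0.599 -0.192
outer loop
vertex 0.279 -0.437 -4.23
vertex 0.743 0.03 -3.81
vertex 0.076 -1.318 -2.302
endloop
endfacet
facet normal -0.110 0.723 -0.682
outer loop
vertex 0.743 0.03 -3.81
vertex -0.136 0.078 -3.618
vertex 0.545 0.533 -3.245
endloop
endfacet
facet normal 0.929 -0.048 0.368
outer loop
vertex 0.743 0.03 -3.81
vertex 0.545 0.533 -3.245
vertex 0.076 -1.318 -2.302
endloop
endfacet
facet normal -0.109 0.723 -0.682
outer loop
vertex 0.545 0.533 -3.245
vertex -0.136 0.078 -3.618
vertex -0.165 0.693 -2.962
endloop
endfacet
facet normal 0.413 0.328 0.850
outer loop
vertex 0.545 0.533 -3.245
vertex -0.165 0.693 -2.962
vertex 0.076 -1.318 -2.302
endloop
endfacet
facet normal -0.110 0.723 -0.682
outer loop
vertex -0.165 0.693 -2.962
vertex -0.136 0.078 -3.618
vertex -0.853 0.389 -3.173
endloop
endfacet
facet normal -0.382 0.247 0.891
outer loop
vertex -0.165 0.693 -2.962
vertex -0.853 0.389 -3.173
vertex 0.076 -1.318 -2.302
endloop
endfacet
facet normal -0.110 0.723 -0.682
outer loop
vertex -0.853 0.389 -3.173
vertex -0.136 0.078 -3.618
vertex -1.001 -0.149 -3.719
endloop
endfacet
facet normal -0.857 -0.231 0.460
outer loop
vertex -0.853 0.389 -3.173
vertex -1.001 -0.149 -3.719
vertex 0.076 -1.318 -2.302
endloop
endfacet
facet normal -0.110 0.723 -0.682
outer loop
vertex -1.001 -0.149 -3.719
vertex -0.136 0.078 -3.618
vertex -0.497 -0.516 -4.19
endloop
endfacet
facet normal -0.655 -0.747 -0.119
outer loop
vertex -1.001 -0.149 -3.719
vertex -0.497 -0.516 -4.19
vertex 0.076 -1.318 -2.302
endloop
endfacet
facet normal -0.109 0.723 -0.682
outer loop
vertex -0.497 -0.516 -4.19
vertex -0.136 0.078 -3.618
vertex 0.279 -0.437 -4.23
endloop
endfacet
facet normal 0.072 -0.910 -0.408
outer loop
vertex -0.497 -0.516 -4.19
vertex 0.279 -0.437 -4.23
vertex 0.076 -1.318 -2.302
endloop
endfacet
facet normal 0.794 0.261 -0.549
outer loop
vertex 3.231 -1.171 4.092
vertex 2.66 -0.878 3.406
vertex 3.051 -0.478 4.161
endloop
endfacet
facet normal 0.207 -0.043 0.977
outer loop
vertex 3.231 -1.171 4.092
vertex 3.051 -0.478 4.161
vertex 1.0 -1.422 4.554
endloop
endfacet
facet normal 0.794 0.260 -0.549
outer loop
vertex 3.051 -0.478 4.161
vertex 2.66 -0.878 3.406
vertex 2.642 -0.019 3.787
endloop
endfacet
facet normal -0.106 0.570 0.815
outer loop
vertex 3.051 -0.478 4.161
vertex 2.642 -0.019 3.787
vertex 1.0 -1.422 4.554
endloop
endfacet
facet normal 0.794 0.260 -0.550
outer loop
vertex 2.642 -0.019 3.787
vertex 2.66 -0.878 3.406
vertex 2.243 -0.063 3.19
endloop
endfacet
facet normal -0.535 0.790 0.299
outer loop
vertex 2.642 -0.019 3.787
vertex 2.243 -0.063 3.19
vertex 1.0 -1.422 4.554
endloop
endfacet
facet normal 0.794 0.261 -0.549
outer loop
vertex 2.243 -0.063 3.19
vertex 2.66 -0.878 3.406
vertex 2.089 -0.585 2.719
endloop
endfacet
facet normal -0.830 0.488 -0.270
outer loop
vertex 2.243 -0.063 3.19
vertex 2.089 -0.585 2.719
vertex 1.0 -1.422 4.554
endloop
endfacet
facet normal 0.794 0.259 -0.550
outer loop
vertex 2.089 -0.585 2.719
vertex 2.66 -0.878 3.406
vertex 2.268 -1.278 2.651
endloop
endfacet
facet normal -0.816 -0.156 -0.556
outer loop
vertex 2.089 -0.585 2.719
vertex 2.268 -1.278 2.651
vertex 1.0 -1.422 4.554
endloop
endfacet
facet normal 0.794 0.260 -0.550
outer loop
vertex 2.268 -1.278 2.651
vertex 2.66 -0.878 3.406
vertex 2.677 -1.737 3.025
endloop
endfacet
facet normal -0.503 -0.769 -0.394
outer loop
vertex 2.268 -1.278 2.651
vertex 2.677 -1.737 3.025
vertex 1.0 -1.422 4.554
endloop
endfacet
facet normal 0.794 0.260 -0.550
outer loop
vertex 2.677 -1.737 3.025
vertex 2.66 -0.878 3.406
vertex 3.076 -1.693 3.622
endloop
endfacet
facet normal -0.074 -0.990 0.123
outer loop
vertex 2.677 -1.737 3.025
vertex 3.076 -1.693 3.622
vertex 1.0 -1.422 4.554
endloop
endfacet
facet normal 0.794 0.259 -0.550
outer loop
vertex 3.076 -1.693 3.622
vertex 2.66 -0.878 3.406
vertex 3.231 -1.171 4.092
endloop
endfacet
facet normal 0.221 -0.688 0.691
outer loop
vertex 3.076 -1.693 3.622
vertex 3.231 -1.171 4.092
vertex 1.0 -1.422 4.554
endloop
endfacet
facet normal -0.146 -0.857 -0.494
outer loop
vertex 3.938 -4.028 2.273
vertex 3.43 -3.663 1.79
vertex 4.199 -3.689 1.608
endloop
endfacet
facet normal 0.909 0.095 0.405
outer loop
vertex 3.938 -4.028 2.273
vertex 4.199 -3.689 1.608
vertex 3.65 -2.377 2.53
endloop
endfacet
facet normal -0.146 -0.858 -0.493
outer loop
vertex 4.199 -3.689 1.608
vertex 3.43 -3.663 1.79
vertex 3.691 -3.325 1.125
endloop
endfacet
facet normal 0.744 0.563 -0.358
outer loop
vertex 4.199 -3.689 1.608
vertex 3.691 -3.325 1.125
vertex 3.65 -2.377 2.53
endloop
endfacet
facet normal -0.147 -0.857 -0.493
outer loop
vertex 3.691 -3.325 1.125
vertex 3.43 -3.663 1.79
vertex 2.923 -3.298 1.307
endloop
endfacet
facet normal -0.103 0.823 -0.558
outer loop
vertex 3.691 -3.325 1.125
vertex 2.923 -3.298 1.307
vertex 3.65 -2.377 2.53
endloop
endfacet
facet normal -0.146 -0.857 -0.495
outer loop
vertex 2.923 -3.298 1.307
vertex 3.43 -3.663 1.79
vertex 2.662 -3.637 1.971
endloop
endfacet
facet normal -0.788 0.616 0.005
outer loop
vertex 2.923 -3.298 1.307
vertex 2.662 -3.637 1.971
vertex 3.65 -2.377 2.53
endloop
endfacet
facet normal -0.145 -0.858 -0.493
outer loop
vertex 2.662 -3.637 1.971
vertex 3.43 -3.663 1.79
vertex 3.17 -4.001 2.454
endloop
endfacet
facet normal -0.624 0.148 0.768
outer loop
vertex 2.662 -3.637 1.971
vertex 3.17 -4.001 2.454
vertex 3.65 -2.377 2.53
endloop
endfacet
facet normal -0.146 -0.857 -0.494
outer loop
vertex 3.17 -4.001 2.454
vertex 3.43 -3.663 1.79
vertex 3.938 -4.028 2.273
endloop
endfacet
facet normal 0.224 -0.112 0.968
outer loop
vertex 3.17 -4.001 2.454
vertex 3.938 -4.028 2.273
vertex 3.65 -2.377 2.53
endloop
endfacet

endsolid


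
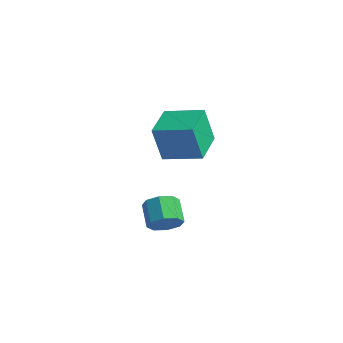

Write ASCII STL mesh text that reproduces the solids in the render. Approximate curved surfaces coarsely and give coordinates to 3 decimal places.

solid 
facet normal -0.557 0.814 0.168
outer loop
vertex -4.441 3.786 1.357
vertex -2.776 4.845 1.743
vertex -4.302 4.291 -0.625
endloop
endfacet
facet normal -0.828 -0.526 -0.192
outer loop
vertex -3.184 2.655 -0.963
vertex -4.441 3.786 1.357
vertex -4.302 4.291 -0.625
endloop
endfacet
facet normal -0.556 0.814 0.168
outer loop
vertex -4.302 4.291 -0.625
vertex -2.776 4.845 1.743
vertex -2.638 5.349 -0.239
endloop
endfacet
facet normal 0.068 0.246 -0.967
outer loop
vertex -2.638 5.349 -0.239
vertex -3.184 2.655 -0.963
vertex -4.302 4.291 -0.625
endloop
endfacet
facet normal -0.068 -0.246 0.967
outer loop
vertex -4.441 3.786 1.357
vertex -1.658 3.209 1.405
vertex -2.776 4.845 1.743
endloop
endfacet
facet normal -0.828 -0.527 -0.192
outer loop
vertex -3.322 2.151 1.019
vertex -4.441 3.786 1.357
vertex -3.184 2.655 -0.963
endloop
endfacet
facet normal -0.068 -0.246 0.967
outer loop
vertex -3.322 2.151 1.019
vertex -1.658 3.209 1.405
vertex -4.441 3.786 1.357
endloop
endfacet
facet normal 0.828 0.526 0.192
outer loop
vertex -2.776 4.845 1.743
vertex -1.658 3.209 1.405
vertex -2.638 5.349 -0.239
endloop
endfacet
facet normal 0.068 0.246 -0.967
outer loop
vertex -1.519 3.714 -0.577
vertex -3.184 2.655 -0.963
vertex -2.638 5.349 -0.239
endloop
endfacet
facet normal 0.828 0.527 0.192
outer loop
vertex -2.638 5.349 -0.239
vertex -1.658 3.209 1.405
vertex -1.519 3.714 -0.577
endloop
endfacet
facet normal 0.556 -0.814 -0.168
outer loop
vertex -1.519 3.714 -0.577
vertex -3.322 2.151 1.019
vertex -3.184 2.655 -0.963
endloop
endfacet
facet normal 0.556 -0.814 -0.168
outer loop
vertex -1.658 3.209 1.405
vertex -3.322 2.151 1.019
vertex -1.519 3.714 -0.577
endloop
endfacet
facet normal 0.715 -0.372 -0.592
outer loop
vertex 2.511 -1.804 -0.731
vertex 2.168 -1.434 -1.378
vertex 2.736 -1.226 -0.823
endloop
endfacet
facet normal 0.600 -0.107 0.793
outer loop
vertex 2.511 -1.804 -0.731
vertex 2.736 -1.226 -0.823
vertex 1.574 -1.317 0.044
endloop
endfacet
facet normal 0.600 -0.107 0.793
outer loop
vertex 1.574 -1.317 0.044
vertex 2.736 -1.226 -0.823
vertex 1.799 -0.738 -0.048
endloop
endfacet
facet normal -0.715 0.372 0.592
outer loop
vertex 1.574 -1.317 0.044
vertex 1.799 -0.738 -0.048
vertex 1.232 -0.946 -0.602
endloop
endfacet
facet normal 0.715 -0.372 -0.592
outer loop
vertex 2.736 -1.226 -0.823
vertex 2.168 -1.434 -1.378
vertex 2.628 -0.769 -1.24
endloop
endfacet
facet normal 0.678 0.577 0.456
outer loop
vertex 2.736 -1.226 -0.823
vertex 2.628 -0.769 -1.24
vertex 1.799 -0.738 -0.048
endloop
endfacet
facet normal 0.678 0.576 0.457
outer loop
vertex 1.799 -0.738 -0.048
vertex 2.628 -0.769 -1.24
vertex 1.692 -0.281 -0.465
endloop
endfacet
facet normal -0.715 0.373 0.592
outer loop
vertex 1.799 -0.738 -0.048
vertex 1.692 -0.281 -0.465
vertex 1.232 -0.946 -0.602
endloop
endfacet
facet normal 0.715 -0.372 -0.592
outer loop
vertex 2.628 -0.769 -1.24
vertex 2.168 -1.434 -1.378
vertex 2.251 -0.702 -1.738
endloop
endfacet
facet normal 0.359 0.922 -0.147
outer loop
vertex 2.628 -0.769 -1.24
vertex 2.251 -0.702 -1.738
vertex 1.692 -0.281 -0.465
endloop
endfacet
facet normal 0.358 0.922 -0.148
outer loop
vertex 1.692 -0.281 -0.465
vertex 2.251 -0.702 -1.738
vertex 1.315 -0.214 -0.962
endloop
endfacet
facet normal -0.715 0.372 0.592
outer loop
vertex 1.692 -0.281 -0.465
vertex 1.315 -0.214 -0.962
vertex 1.232 -0.946 -0.602
endloop
endfacet
facet normal 0.715 -0.372 -0.592
outer loop
vertex 2.251 -0.702 -1.738
vertex 2.168 -1.434 -1.378
vertex 1.826 -1.063 -2.024
endloop
endfacet
facet normal -0.171 0.728 -0.664
outer loop
vertex 2.251 -0.702 -1.738
vertex 1.826 -1.063 -2.024
vertex 1.315 -0.214 -0.962
endloop
endfacet
facet normal -0.171 0.728 -0.664
outer loop
vertex 1.315 -0.214 -0.962
vertex 1.826 -1.063 -2.024
vertex 0.889 -0.576 -1.249
endloop
endfacet
facet normal -0.715 0.372 0.592
outer loop
vertex 1.315 -0.214 -0.962
vertex 0.889 -0.576 -1.249
vertex 1.232 -0.946 -0.602
endloop
endfacet
facet normal 0.715 -0.372 -0.592
outer loop
vertex 1.826 -1.063 -2.024
vertex 2.168 -1.434 -1.378
vertex 1.601 -1.642 -1.932
endloop
endfacet
facet normal -0.600 0.107 -0.793
outer loop
vertex 1.826 -1.063 -2.024
vertex 1.601 -1.642 -1.932
vertex 0.889 -0.576 -1.249
endloop
endfacet
facet normal -0.600 0.107 -0.793
outer loop
vertex 0.889 -0.576 -1.249
vertex 1.601 -1.642 -1.932
vertex 0.664 -1.154 -1.157
endloop
endfacet
facet normal -0.715 0.372 0.592
outer loop
vertex 0.889 -0.576 -1.249
vertex 0.664 -1.154 -1.157
vertex 1.232 -0.946 -0.602
endloop
endfacet
facet normal 0.715 -0.373 -0.592
outer loop
vertex 1.601 -1.642 -1.932
vertex 2.168 -1.434 -1.378
vertex 1.708 -2.099 -1.515
endloop
endfacet
facet normal -0.678 -0.576 -0.457
outer loop
vertex 1.601 -1.642 -1.932
vertex 1.708 -2.099 -1.515
vertex 0.664 -1.154 -1.157
endloop
endfacet
facet normal -0.678 -0.576 -0.456
outer loop
vertex 0.664 -1.154 -1.157
vertex 1.708 -2.099 -1.515
vertex 0.772 -1.611 -0.74
endloop
endfacet
facet normal -0.715 0.372 0.592
outer loop
vertex 0.664 -1.154 -1.157
vertex 0.772 -1.611 -0.74
vertex 1.232 -0.946 -0.602
endloop
endfacet
facet normal 0.715 -0.372 -0.592
outer loop
vertex 1.708 -2.099 -1.515
vertex 2.168 -1.434 -1.378
vertex 2.085 -2.166 -1.018
endloop
endfacet
facet normal -0.358 -0.922 0.148
outer loop
vertex 1.708 -2.099 -1.515
vertex 2.085 -2.166 -1.018
vertex 0.772 -1.611 -0.74
endloop
endfacet
facet normal -0.358 -0.922 0.147
outer loop
vertex 0.772 -1.611 -0.74
vertex 2.085 -2.166 -1.018
vertex 1.149 -1.678 -0.242
endloop
endfacet
facet normal -0.715 0.372 0.592
outer loop
vertex 0.772 -1.611 -0.74
vertex 1.149 -1.678 -0.242
vertex 1.232 -0.946 -0.602
endloop
endfacet
facet normal 0.715 -0.372 -0.592
outer loop
vertex 2.085 -2.166 -1.018
vertex 2.168 -1.434 -1.378
vertex 2.511 -1.804 -0.731
endloop
endfacet
facet normal 0.171 -0.728 0.664
outer loop
vertex 2.085 -2.166 -1.018
vertex 2.511 -1.804 -0.731
vertex 1.149 -1.678 -0.242
endloop
endfacet
facet normal 0.171 -0.728 0.664
outer loop
vertex 1.149 -1.678 -0.242
vertex 2.511 -1.804 -0.731
vertex 1.574 -1.317 0.044
endloop
endfacet
facet normal -0.715 0.372 0.592
outer loop
vertex 1.149 -1.678 -0.242
vertex 1.574 -1.317 0.044
vertex 1.232 -0.946 -0.602
endloop
endfacet

endsolid


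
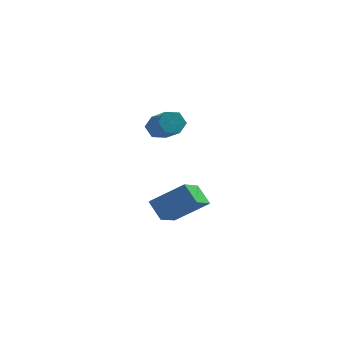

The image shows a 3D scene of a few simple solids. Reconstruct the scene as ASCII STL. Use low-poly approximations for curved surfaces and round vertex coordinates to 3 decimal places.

solid 
facet normal -0.567 0.447 0.692
outer loop
vertex 0.931 -2.045 -2.957
vertex 2.385 -1.792 -1.928
vertex 1.196 -0.561 -3.698
endloop
endfacet
facet normal -0.808 -0.141 -0.572
outer loop
vertex 1.815 -1.048 -4.452
vertex 0.931 -2.045 -2.957
vertex 1.196 -0.561 -3.698
endloop
endfacet
facet normal -0.567 0.447 0.692
outer loop
vertex 1.196 -0.561 -3.698
vertex 2.385 -1.792 -1.928
vertex 2.651 -0.308 -2.669
endloop
endfacet
facet normal 0.158 0.884 -0.441
outer loop
vertex 2.651 -0.308 -2.669
vertex 1.815 -1.048 -4.452
vertex 1.196 -0.561 -3.698
endloop
endfacet
facet normal -0.158 -0.884 0.441
outer loop
vertex 0.931 -2.045 -2.957
vertex 3.004 -2.279 -2.682
vertex 2.385 -1.792 -1.928
endloop
endfacet
facet normal -0.808 -0.141 -0.572
outer loop
vertex 1.549 -2.532 -3.711
vertex 0.931 -2.045 -2.957
vertex 1.815 -1.048 -4.452
endloop
endfacet
facet normal -0.158 -0.883 0.441
outer loop
vertex 1.549 -2.532 -3.711
vertex 3.004 -2.279 -2.682
vertex 0.931 -2.045 -2.957
endloop
endfacet
facet normal 0.808 0.141 0.572
outer loop
vertex 2.385 -1.792 -1.928
vertex 3.004 -2.279 -2.682
vertex 2.651 -0.308 -2.669
endloop
endfacet
facet normal 0.158 0.883 -0.441
outer loop
vertex 3.269 -0.795 -3.423
vertex 1.815 -1.048 -4.452
vertex 2.651 -0.308 -2.669
endloop
endfacet
facet normal 0.808 0.141 0.572
outer loop
vertex 2.651 -0.308 -2.669
vertex 3.004 -2.279 -2.682
vertex 3.269 -0.795 -3.423
endloop
endfacet
facet normal 0.567 -0.447 -0.692
outer loop
vertex 3.269 -0.795 -3.423
vertex 1.549 -2.532 -3.711
vertex 1.815 -1.048 -4.452
endloop
endfacet
facet normal 0.567 -0.447 -0.692
outer loop
vertex 3.004 -2.279 -2.682
vertex 1.549 -2.532 -3.711
vertex 3.269 -0.795 -3.423
endloop
endfacet
facet normal -0.524 0.682 -0.510
outer loop
vertex 1.597 -1.686 0.658
vertex 1.267 -1.558 1.168
vertex 1.789 -1.245 1.05
endloop
endfacet
facet normal 0.793 0.173 -0.584
outer loop
vertex 1.597 -1.686 0.658
vertex 1.789 -1.245 1.05
vertex 2.383 -2.709 1.423
endloop
endfacet
facet normal 0.794 0.173 -0.583
outer loop
vertex 2.383 -2.709 1.423
vertex 1.789 -1.245 1.05
vertex 2.575 -2.269 1.815
endloop
endfacet
facet normal 0.524 -0.683 0.510
outer loop
vertex 2.383 -2.709 1.423
vertex 2.575 -2.269 1.815
vertex 2.053 -2.582 1.932
endloop
endfacet
facet normal -0.524 0.682 -0.509
outer loop
vertex 1.789 -1.245 1.05
vertex 1.267 -1.558 1.168
vertex 1.46 -1.118 1.559
endloop
endfacet
facet normal 0.666 0.701 0.255
outer loop
vertex 1.789 -1.245 1.05
vertex 1.46 -1.118 1.559
vertex 2.575 -2.269 1.815
endloop
endfacet
facet normal 0.666 0.701 0.255
outer loop
vertex 2.575 -2.269 1.815
vertex 1.46 -1.118 1.559
vertex 2.245 -2.141 2.324
endloop
endfacet
facet normal 0.523 -0.682 0.511
outer loop
vertex 2.575 -2.269 1.815
vertex 2.245 -2.141 2.324
vertex 2.053 -2.582 1.932
endloop
endfacet
facet normal -0.524 0.683 -0.510
outer loop
vertex 1.46 -1.118 1.559
vertex 1.267 -1.558 1.168
vertex 0.937 -1.431 1.677
endloop
endfacet
facet normal -0.128 0.529 0.839
outer loop
vertex 1.46 -1.118 1.559
vertex 0.937 -1.431 1.677
vertex 2.245 -2.141 2.324
endloop
endfacet
facet normal -0.128 0.529 0.839
outer loop
vertex 2.245 -2.141 2.324
vertex 0.937 -1.431 1.677
vertex 1.723 -2.454 2.442
endloop
endfacet
facet normal 0.524 -0.682 0.510
outer loop
vertex 2.245 -2.141 2.324
vertex 1.723 -2.454 2.442
vertex 2.053 -2.582 1.932
endloop
endfacet
facet normal -0.524 0.683 -0.510
outer loop
vertex 0.937 -1.431 1.677
vertex 1.267 -1.558 1.168
vertex 0.745 -1.871 1.285
endloop
endfacet
facet normal -0.793 -0.173 0.583
outer loop
vertex 0.937 -1.431 1.677
vertex 0.745 -1.871 1.285
vertex 1.723 -2.454 2.442
endloop
endfacet
facet normal -0.793 -0.173 0.583
outer loop
vertex 1.723 -2.454 2.442
vertex 0.745 -1.871 1.285
vertex 1.531 -2.895 2.05
endloop
endfacet
facet normal 0.524 -0.682 0.510
outer loop
vertex 1.723 -2.454 2.442
vertex 1.531 -2.895 2.05
vertex 2.053 -2.582 1.932
endloop
endfacet
facet normal -0.523 0.682 -0.511
outer loop
vertex 0.745 -1.871 1.285
vertex 1.267 -1.558 1.168
vertex 1.075 -1.999 0.776
endloop
endfacet
facet normal -0.666 -0.701 -0.255
outer loop
vertex 0.745 -1.871 1.285
vertex 1.075 -1.999 0.776
vertex 1.531 -2.895 2.05
endloop
endfacet
facet normal -0.665 -0.701 -0.255
outer loop
vertex 1.531 -2.895 2.05
vertex 1.075 -1.999 0.776
vertex 1.86 -3.022 1.541
endloop
endfacet
facet normal 0.524 -0.682 0.509
outer loop
vertex 1.531 -2.895 2.05
vertex 1.86 -3.022 1.541
vertex 2.053 -2.582 1.932
endloop
endfacet
facet normal -0.524 0.682 -0.510
outer loop
vertex 1.075 -1.999 0.776
vertex 1.267 -1.558 1.168
vertex 1.597 -1.686 0.658
endloop
endfacet
facet normal 0.128 -0.529 -0.839
outer loop
vertex 1.075 -1.999 0.776
vertex 1.597 -1.686 0.658
vertex 1.86 -3.022 1.541
endloop
endfacet
facet normal 0.128 -0.529 -0.839
outer loop
vertex 1.86 -3.022 1.541
vertex 1.597 -1.686 0.658
vertex 2.383 -2.709 1.423
endloop
endfacet
facet normal 0.524 -0.683 0.510
outer loop
vertex 1.86 -3.022 1.541
vertex 2.383 -2.709 1.423
vertex 2.053 -2.582 1.932
endloop
endfacet

endsolid


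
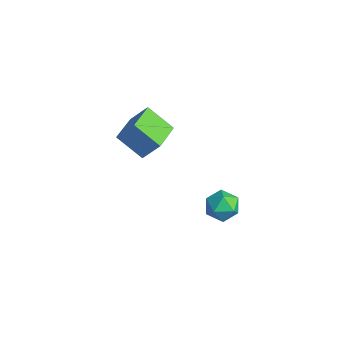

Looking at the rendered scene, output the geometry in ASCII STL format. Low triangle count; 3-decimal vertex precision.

solid 
facet normal 0.082 0.983 -0.165
outer loop
vertex 1.836 0.855 -4.523
vertex 0.798 0.973 -4.336
vertex 1.493 1.049 -3.537
endloop
endfacet
facet normal 0.689 0.718 0.099
outer loop
vertex 1.836 0.855 -4.523
vertex 1.493 1.049 -3.537
vertex 2.261 0.334 -3.701
endloop
endfacet
facet normal 0.916 0.206 -0.343
outer loop
vertex 1.836 0.855 -4.523
vertex 2.261 0.334 -3.701
vertex 2.04 -0.184 -4.602
endloop
endfacet
facet normal 0.449 0.155 -0.880
outer loop
vertex 1.836 0.855 -4.523
vertex 2.04 -0.184 -4.602
vertex 1.136 0.211 -4.994
endloop
endfacet
facet normal -0.066 0.635 -0.770
outer loop
vertex 1.836 0.855 -4.523
vertex 1.136 0.211 -4.994
vertex 0.798 0.973 -4.336
endloop
endfacet
facet normal 0.543 0.416 0.730
outer loop
vertex 2.261 0.334 -3.701
vertex 1.493 1.049 -3.537
vertex 1.484 0.129 -3.006
endloop
endfacet
facet normal -0.440 0.845 0.302
outer loop
vertex 1.493 1.049 -3.537
vertex 0.798 0.973 -4.336
vertex 0.58 0.524 -3.398
endloop
endfacet
facet normal -0.680 0.283 -0.677
outer loop
vertex 0.798 0.973 -4.336
vertex 1.136 0.211 -4.994
vertex 0.359 0.006 -4.299
endloop
endfacet
facet normal 0.154 -0.495 -0.855
outer loop
vertex 1.136 0.211 -4.994
vertex 2.04 -0.184 -4.602
vertex 1.127 -0.709 -4.463
endloop
endfacet
facet normal 0.911 -0.413 0.014
outer loop
vertex 2.04 -0.184 -4.602
vertex 2.261 0.334 -3.701
vertex 1.822 -0.633 -3.664
endloop
endfacet
facet normal -0.449 -0.155 0.880
outer loop
vertex 0.784 -0.515 -3.477
vertex 1.484 0.129 -3.006
vertex 0.58 0.524 -3.398
endloop
endfacet
facet normal -0.916 -0.206 0.343
outer loop
vertex 0.784 -0.515 -3.477
vertex 0.58 0.524 -3.398
vertex 0.359 0.006 -4.299
endloop
endfacet
facet normal -0.689 -0.718 -0.099
outer loop
vertex 0.784 -0.515 -3.477
vertex 0.359 0.006 -4.299
vertex 1.127 -0.709 -4.463
endloop
endfacet
facet normal -0.082 -0.983 0.165
outer loop
vertex 0.784 -0.515 -3.477
vertex 1.127 -0.709 -4.463
vertex 1.822 -0.633 -3.664
endloop
endfacet
facet normal 0.066 -0.635 0.770
outer loop
vertex 0.784 -0.515 -3.477
vertex 1.822 -0.633 -3.664
vertex 1.484 0.129 -3.006
endloop
endfacet
facet normal -0.154 0.495 0.855
outer loop
vertex 0.58 0.524 -3.398
vertex 1.484 0.129 -3.006
vertex 1.493 1.049 -3.537
endloop
endfacet
facet normal -0.911 0.413 -0.014
outer loop
vertex 0.359 0.006 -4.299
vertex 0.58 0.524 -3.398
vertex 0.798 0.973 -4.336
endloop
endfacet
facet normal -0.543 -0.416 -0.730
outer loop
vertex 1.127 -0.709 -4.463
vertex 0.359 0.006 -4.299
vertex 1.136 0.211 -4.994
endloop
endfacet
facet normal 0.440 -0.845 -0.302
outer loop
vertex 1.822 -0.633 -3.664
vertex 1.127 -0.709 -4.463
vertex 2.04 -0.184 -4.602
endloop
endfacet
facet normal 0.680 -0.283 0.677
outer loop
vertex 1.484 0.129 -3.006
vertex 1.822 -0.633 -3.664
vertex 2.261 0.334 -3.701
endloop
endfacet
facet normal -0.649 -0.460 0.606
outer loop
vertex -0.225 -4.235 3.793
vertex -1.499 -2.751 3.556
vertex -0.834 -4.949 2.598
endloop
endfacet
facet normal 0.647 -0.753 0.120
outer loop
vertex 0.379 -4.089 1.464
vertex -0.225 -4.235 3.793
vertex -0.834 -4.949 2.598
endloop
endfacet
facet normal -0.649 -0.460 0.606
outer loop
vertex -0.834 -4.949 2.598
vertex -1.499 -2.751 3.556
vertex -2.108 -3.466 2.36
endloop
endfacet
facet normal -0.401 -0.471 -0.786
outer loop
vertex -2.108 -3.466 2.36
vertex 0.379 -4.089 1.464
vertex -0.834 -4.949 2.598
endloop
endfacet
facet normal 0.401 0.470 0.786
outer loop
vertex -0.225 -4.235 3.793
vertex -0.286 -1.891 2.422
vertex -1.499 -2.751 3.556
endloop
endfacet
facet normal 0.647 -0.753 0.121
outer loop
vertex 0.988 -3.374 2.66
vertex -0.225 -4.235 3.793
vertex 0.379 -4.089 1.464
endloop
endfacet
facet normal 0.401 0.470 0.786
outer loop
vertex 0.988 -3.374 2.66
vertex -0.286 -1.891 2.422
vertex -0.225 -4.235 3.793
endloop
endfacet
facet normal -0.647 0.753 -0.121
outer loop
vertex -1.499 -2.751 3.556
vertex -0.286 -1.891 2.422
vertex -2.108 -3.466 2.36
endloop
endfacet
facet normal -0.401 -0.470 -0.786
outer loop
vertex -0.895 -2.605 1.227
vertex 0.379 -4.089 1.464
vertex -2.108 -3.466 2.36
endloop
endfacet
facet normal -0.647 0.753 -0.120
outer loop
vertex -2.108 -3.466 2.36
vertex -0.286 -1.891 2.422
vertex -0.895 -2.605 1.227
endloop
endfacet
facet normal 0.649 0.460 -0.606
outer loop
vertex -0.895 -2.605 1.227
vertex 0.988 -3.374 2.66
vertex 0.379 -4.089 1.464
endloop
endfacet
facet normal 0.649 0.460 -0.606
outer loop
vertex -0.286 -1.891 2.422
vertex 0.988 -3.374 2.66
vertex -0.895 -2.605 1.227
endloop
endfacet

endsolid


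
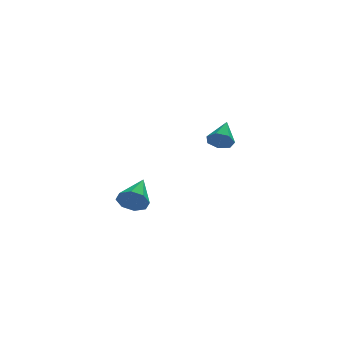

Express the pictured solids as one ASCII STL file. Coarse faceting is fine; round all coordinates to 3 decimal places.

solid 
facet normal -0.414 -0.811 -0.413
outer loop
vertex -2.023 -2.985 -0.663
vertex -2.565 -2.957 -0.175
vertex -2.454 -2.675 -0.84
endloop
endfacet
facet normal 0.605 0.478 -0.637
outer loop
vertex -2.023 -2.985 -0.663
vertex -2.454 -2.675 -0.84
vertex -1.875 -1.603 0.515
endloop
endfacet
facet normal -0.413 -0.812 -0.413
outer loop
vertex -2.454 -2.675 -0.84
vertex -2.565 -2.957 -0.175
vertex -2.95 -2.531 -0.627
endloop
endfacet
facet normal -0.033 0.791 -0.611
outer loop
vertex -2.454 -2.675 -0.84
vertex -2.95 -2.531 -0.627
vertex -1.875 -1.603 0.515
endloop
endfacet
facet normal -0.413 -0.812 -0.413
outer loop
vertex -2.95 -2.531 -0.627
vertex -2.565 -2.957 -0.175
vertex -3.221 -2.636 -0.15
endloop
endfacet
facet normal -0.559 0.817 -0.138
outer loop
vertex -2.95 -2.531 -0.627
vertex -3.221 -2.636 -0.15
vertex -1.875 -1.603 0.515
endloop
endfacet
facet normal -0.413 -0.811 -0.415
outer loop
vertex -3.221 -2.636 -0.15
vertex -2.565 -2.957 -0.175
vertex -3.108 -2.93 0.312
endloop
endfacet
facet normal -0.668 0.543 0.509
outer loop
vertex -3.221 -2.636 -0.15
vertex -3.108 -2.93 0.312
vertex -1.875 -1.603 0.515
endloop
endfacet
facet normal -0.412 -0.812 -0.414
outer loop
vertex -3.108 -2.93 0.312
vertex -2.565 -2.957 -0.175
vertex -2.677 -3.239 0.489
endloop
endfacet
facet normal -0.296 0.130 0.946
outer loop
vertex -3.108 -2.93 0.312
vertex -2.677 -3.239 0.489
vertex -1.875 -1.603 0.515
endloop
endfacet
facet normal -0.413 -0.811 -0.414
outer loop
vertex -2.677 -3.239 0.489
vertex -2.565 -2.957 -0.175
vertex -2.181 -3.383 0.276
endloop
endfacet
facet normal 0.343 -0.183 0.922
outer loop
vertex -2.677 -3.239 0.489
vertex -2.181 -3.383 0.276
vertex -1.875 -1.603 0.515
endloop
endfacet
facet normal -0.414 -0.811 -0.414
outer loop
vertex -2.181 -3.383 0.276
vertex -2.565 -2.957 -0.175
vertex -1.91 -3.278 -0.201
endloop
endfacet
facet normal 0.869 -0.210 0.448
outer loop
vertex -2.181 -3.383 0.276
vertex -1.91 -3.278 -0.201
vertex -1.875 -1.603 0.515
endloop
endfacet
facet normal -0.414 -0.811 -0.413
outer loop
vertex -1.91 -3.278 -0.201
vertex -2.565 -2.957 -0.175
vertex -2.023 -2.985 -0.663
endloop
endfacet
facet normal 0.978 0.064 -0.198
outer loop
vertex -1.91 -3.278 -0.201
vertex -2.023 -2.985 -0.663
vertex -1.875 -1.603 0.515
endloop
endfacet
facet normal -0.373 -0.773 -0.514
outer loop
vertex 2.654 2.269 1.475
vertex 2.362 2.694 1.048
vertex 2.973 2.422 1.013
endloop
endfacet
facet normal 0.834 -0.245 0.495
outer loop
vertex 2.654 2.269 1.475
vertex 2.973 2.422 1.013
vertex 2.918 3.846 1.812
endloop
endfacet
facet normal -0.373 -0.772 -0.514
outer loop
vertex 2.973 2.422 1.013
vertex 2.362 2.694 1.048
vertex 2.832 2.78 0.578
endloop
endfacet
facet normal 0.970 0.146 -0.194
outer loop
vertex 2.973 2.422 1.013
vertex 2.832 2.78 0.578
vertex 2.918 3.846 1.812
endloop
endfacet
facet normal -0.372 -0.773 -0.514
outer loop
vertex 2.832 2.78 0.578
vertex 2.362 2.694 1.048
vertex 2.337 3.073 0.496
endloop
endfacet
facet normal 0.481 0.647 -0.592
outer loop
vertex 2.832 2.78 0.578
vertex 2.337 3.073 0.496
vertex 2.918 3.846 1.812
endloop
endfacet
facet normal -0.374 -0.772 -0.513
outer loop
vertex 2.337 3.073 0.496
vertex 2.362 2.694 1.048
vertex 1.861 3.082 0.829
endloop
endfacet
facet normal -0.263 0.878 -0.400
outer loop
vertex 2.337 3.073 0.496
vertex 1.861 3.082 0.829
vertex 2.918 3.846 1.812
endloop
endfacet
facet normal -0.374 -0.772 -0.513
outer loop
vertex 1.861 3.082 0.829
vertex 2.362 2.694 1.048
vertex 1.762 2.799 1.327
endloop
endfacet
facet normal -0.705 0.668 0.239
outer loop
vertex 1.861 3.082 0.829
vertex 1.762 2.799 1.327
vertex 2.918 3.846 1.812
endloop
endfacet
facet normal -0.374 -0.773 -0.513
outer loop
vertex 1.762 2.799 1.327
vertex 2.362 2.694 1.048
vertex 2.115 2.437 1.615
endloop
endfacet
facet normal -0.510 0.173 0.843
outer loop
vertex 1.762 2.799 1.327
vertex 2.115 2.437 1.615
vertex 2.918 3.846 1.812
endloop
endfacet
facet normal -0.374 -0.773 -0.513
outer loop
vertex 2.115 2.437 1.615
vertex 2.362 2.694 1.048
vertex 2.654 2.269 1.475
endloop
endfacet
facet normal 0.176 -0.234 0.956
outer loop
vertex 2.115 2.437 1.615
vertex 2.654 2.269 1.475
vertex 2.918 3.846 1.812
endloop
endfacet

endsolid


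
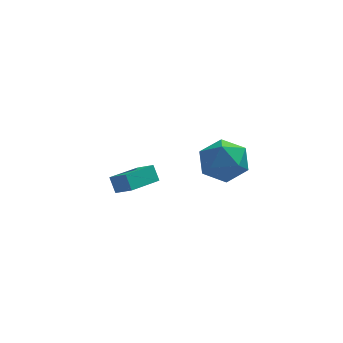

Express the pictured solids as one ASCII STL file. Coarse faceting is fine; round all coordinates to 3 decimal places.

solid 
facet normal -0.673 0.518 -0.528
outer loop
vertex -4.82 2.968 -3.65
vertex -3.667 4.187 -3.924
vertex -4.572 2.576 -4.35
endloop
endfacet
facet normal -0.679 -0.717 0.161
outer loop
vertex -3.893 2.053 -3.816
vertex -4.82 2.968 -3.65
vertex -4.572 2.576 -4.35
endloop
endfacet
facet normal -0.673 0.518 -0.528
outer loop
vertex -4.572 2.576 -4.35
vertex -3.667 4.187 -3.924
vertex -3.419 3.795 -4.624
endloop
endfacet
facet normal 0.296 -0.467 -0.833
outer loop
vertex -3.419 3.795 -4.624
vertex -3.893 2.053 -3.816
vertex -4.572 2.576 -4.35
endloop
endfacet
facet normal -0.296 0.467 0.833
outer loop
vertex -4.82 2.968 -3.65
vertex -2.988 3.664 -3.39
vertex -3.667 4.187 -3.924
endloop
endfacet
facet normal -0.679 -0.717 0.161
outer loop
vertex -4.141 2.445 -3.116
vertex -4.82 2.968 -3.65
vertex -3.893 2.053 -3.816
endloop
endfacet
facet normal -0.296 0.467 0.833
outer loop
vertex -4.141 2.445 -3.116
vertex -2.988 3.664 -3.39
vertex -4.82 2.968 -3.65
endloop
endfacet
facet normal 0.679 0.717 -0.161
outer loop
vertex -3.667 4.187 -3.924
vertex -2.988 3.664 -3.39
vertex -3.419 3.795 -4.624
endloop
endfacet
facet normal 0.296 -0.467 -0.833
outer loop
vertex -2.74 3.272 -4.09
vertex -3.893 2.053 -3.816
vertex -3.419 3.795 -4.624
endloop
endfacet
facet normal 0.679 0.717 -0.161
outer loop
vertex -3.419 3.795 -4.624
vertex -2.988 3.664 -3.39
vertex -2.74 3.272 -4.09
endloop
endfacet
facet normal 0.673 -0.518 0.528
outer loop
vertex -2.74 3.272 -4.09
vertex -4.141 2.445 -3.116
vertex -3.893 2.053 -3.816
endloop
endfacet
facet normal 0.673 -0.518 0.528
outer loop
vertex -2.988 3.664 -3.39
vertex -4.141 2.445 -3.116
vertex -2.74 3.272 -4.09
endloop
endfacet
facet normal -0.443 0.261 0.858
outer loop
vertex -1.221 -1.552 1.062
vertex -0.373 -1.977 1.629
vertex -0.353 -0.918 1.317
endloop
endfacet
facet normal -0.618 0.712 0.333
outer loop
vertex -1.221 -1.552 1.062
vertex -0.353 -0.918 1.317
vertex -0.813 -0.848 0.315
endloop
endfacet
facet normal -0.923 0.334 -0.189
outer loop
vertex -1.221 -1.552 1.062
vertex -0.813 -0.848 0.315
vertex -1.118 -1.864 0.008
endloop
endfacet
facet normal -0.936 -0.351 0.012
outer loop
vertex -1.221 -1.552 1.062
vertex -1.118 -1.864 0.008
vertex -0.846 -2.562 0.82
endloop
endfacet
facet normal -0.639 -0.395 0.660
outer loop
vertex -1.221 -1.552 1.062
vertex -0.846 -2.562 0.82
vertex -0.373 -1.977 1.629
endloop
endfacet
facet normal -0.016 0.997 0.077
outer loop
vertex -0.813 -0.848 0.315
vertex -0.353 -0.918 1.317
vertex 0.286 -0.838 0.42
endloop
endfacet
facet normal 0.268 0.268 0.926
outer loop
vertex -0.353 -0.918 1.317
vertex -0.373 -1.977 1.629
vertex 0.558 -1.536 1.232
endloop
endfacet
facet normal -0.051 -0.795 0.604
outer loop
vertex -0.373 -1.977 1.629
vertex -0.846 -2.562 0.82
vertex 0.253 -2.552 0.925
endloop
endfacet
facet normal -0.531 -0.722 -0.443
outer loop
vertex -0.846 -2.562 0.82
vertex -1.118 -1.864 0.008
vertex -0.207 -2.482 -0.077
endloop
endfacet
facet normal -0.510 0.385 -0.769
outer loop
vertex -1.118 -1.864 0.008
vertex -0.813 -0.848 0.315
vertex -0.187 -1.423 -0.389
endloop
endfacet
facet normal 0.936 0.351 -0.012
outer loop
vertex 0.661 -1.848 0.178
vertex 0.286 -0.838 0.42
vertex 0.558 -1.536 1.232
endloop
endfacet
facet normal 0.923 -0.334 0.189
outer loop
vertex 0.661 -1.848 0.178
vertex 0.558 -1.536 1.232
vertex 0.253 -2.552 0.925
endloop
endfacet
facet normal 0.618 -0.712 -0.333
outer loop
vertex 0.661 -1.848 0.178
vertex 0.253 -2.552 0.925
vertex -0.207 -2.482 -0.077
endloop
endfacet
facet normal 0.443 -0.261 -0.858
outer loop
vertex 0.661 -1.848 0.178
vertex -0.207 -2.482 -0.077
vertex -0.187 -1.423 -0.389
endloop
endfacet
facet normal 0.639 0.395 -0.660
outer loop
vertex 0.661 -1.848 0.178
vertex -0.187 -1.423 -0.389
vertex 0.286 -0.838 0.42
endloop
endfacet
facet normal 0.531 0.722 0.443
outer loop
vertex 0.558 -1.536 1.232
vertex 0.286 -0.838 0.42
vertex -0.353 -0.918 1.317
endloop
endfacet
facet normal 0.510 -0.385 0.769
outer loop
vertex 0.253 -2.552 0.925
vertex 0.558 -1.536 1.232
vertex -0.373 -1.977 1.629
endloop
endfacet
facet normal 0.016 -0.997 -0.077
outer loop
vertex -0.207 -2.482 -0.077
vertex 0.253 -2.552 0.925
vertex -0.846 -2.562 0.82
endloop
endfacet
facet normal -0.268 -0.268 -0.926
outer loop
vertex -0.187 -1.423 -0.389
vertex -0.207 -2.482 -0.077
vertex -1.118 -1.864 0.008
endloop
endfacet
facet normal 0.051 0.795 -0.604
outer loop
vertex 0.286 -0.838 0.42
vertex -0.187 -1.423 -0.389
vertex -0.813 -0.848 0.315
endloop
endfacet

endsolid
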